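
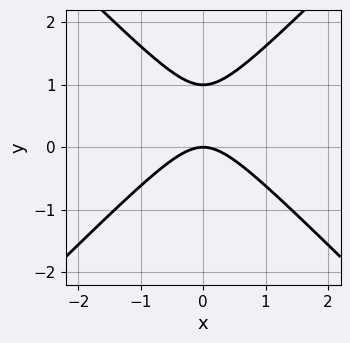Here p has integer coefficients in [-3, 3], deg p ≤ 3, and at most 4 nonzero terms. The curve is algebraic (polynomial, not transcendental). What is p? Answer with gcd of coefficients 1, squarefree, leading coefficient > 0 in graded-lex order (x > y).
x^2 - y^2 + y

(a) Degree: no degree-1 curve has this shape, so deg p = 2.
(b) Symmetries: the x ↦ −x reflection is a symmetry, so x appears only in even powers.
(c) Against the integer gridlines: it crosses the x-axis at the gridline x = 0; among the integer gridlines, it crosses the y-axis at y ∈ {0, 1}.
(d) Matching integer coefficients to the picture gives p.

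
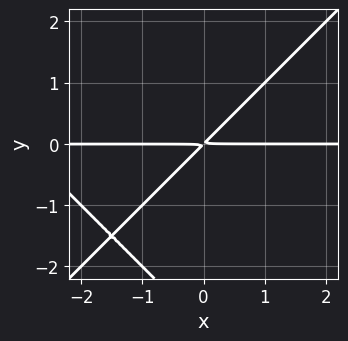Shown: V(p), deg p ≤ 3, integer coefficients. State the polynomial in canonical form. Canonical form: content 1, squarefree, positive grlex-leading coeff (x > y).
1. deg p = 3. A generic line meets the curve in up to 3 points.
2. Observable constraints: the visible x-axis segment lies entirely on the curve.
3. Assembling these constraints gives the stated polynomial.

x^2*y - y^3 + 3*x*y - 3*y^2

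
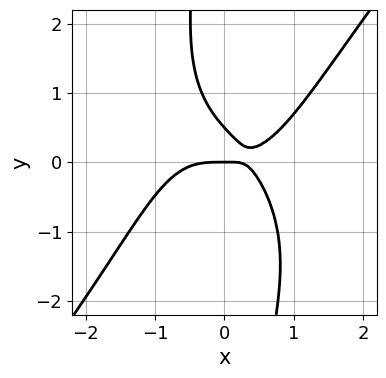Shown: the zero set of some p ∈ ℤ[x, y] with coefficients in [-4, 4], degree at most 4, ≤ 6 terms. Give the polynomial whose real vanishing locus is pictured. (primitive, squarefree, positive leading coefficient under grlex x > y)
2*x^4 - x*y^3 - 2*x*y - 2*y^2 + y

1. Degree: a generic line meets the curve in up to 4 points, so deg p = 4.
2. Against the integer gridlines: it crosses the y-axis at the gridline y = 0; one x-axis crossing is at x = 0.
3. Solving for integer coefficients yields p as stated.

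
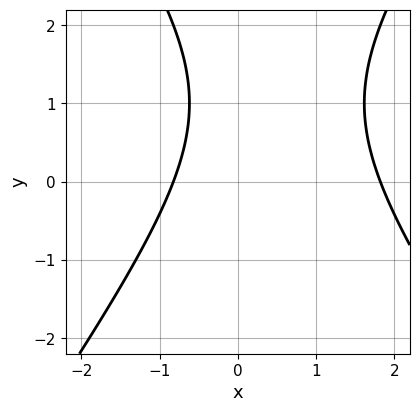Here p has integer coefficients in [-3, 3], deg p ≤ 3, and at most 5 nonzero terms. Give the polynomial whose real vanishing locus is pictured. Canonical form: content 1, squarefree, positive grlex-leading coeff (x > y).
1. The degree is 2 — a generic line meets the curve in up to 2 points.
2. Checking where it meets the axes: it misses every integer gridline on the y-axis.
3. Matching integer coefficients to the picture gives p.

2*x^2 - y^2 - 2*x + 2*y - 3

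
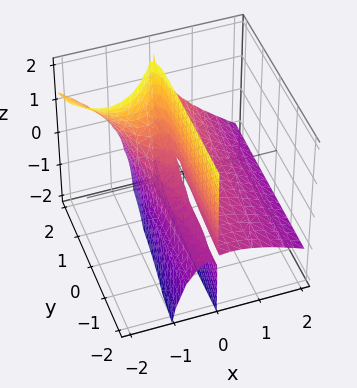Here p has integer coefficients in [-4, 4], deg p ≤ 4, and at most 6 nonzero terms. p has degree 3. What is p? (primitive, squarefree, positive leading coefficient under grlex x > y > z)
(a) deg p = 3. No degree-2 surface has this shape.
(b) Checking where it meets the axes: every point of the z-axis in the box is on the surface; it meets the x-axis at x = 0 (among the integer gridlines); the visible y-axis segment lies entirely on the surface.
(c) Matching integer coefficients to the picture gives p.

2*x^3 + 3*x^2*z - x*y*z - x*y + 3*x*z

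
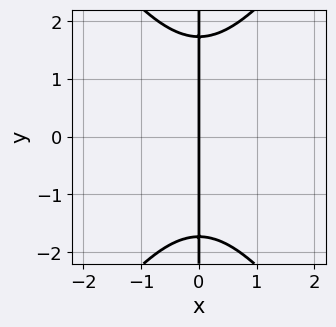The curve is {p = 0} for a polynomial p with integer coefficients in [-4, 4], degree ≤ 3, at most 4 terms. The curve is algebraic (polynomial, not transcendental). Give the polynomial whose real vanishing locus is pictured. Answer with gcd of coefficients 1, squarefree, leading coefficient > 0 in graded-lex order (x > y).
2*x^3 - x*y^2 + 3*x

1. deg p = 3.
2. Symmetries: the y ↦ −y reflection is a symmetry, so y appears only in even powers.
3. Against the integer gridlines: it crosses the x-axis at the gridline x = 0; the visible y-axis segment lies entirely on the curve.
4. Fitting integer coefficients to these (and the overall shape) gives p.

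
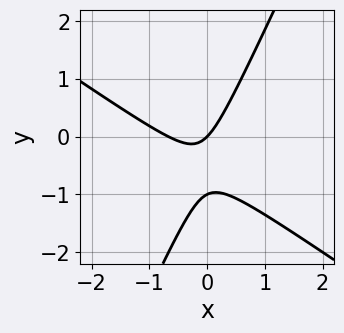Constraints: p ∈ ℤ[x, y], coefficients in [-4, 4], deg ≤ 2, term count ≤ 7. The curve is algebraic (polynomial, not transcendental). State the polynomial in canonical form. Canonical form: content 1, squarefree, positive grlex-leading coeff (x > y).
(a) deg p = 2.
(b) Observable constraints: among the integer gridlines, it crosses the y-axis at y ∈ {-1, 0}; it crosses the x-axis at the gridline x = 0.
(c) The integer polynomial consistent with all of this is the stated p.

3*x^2 + 3*x*y - 2*y^2 + 2*x - 2*y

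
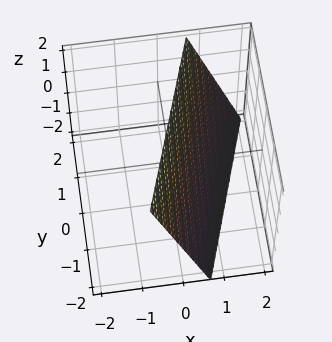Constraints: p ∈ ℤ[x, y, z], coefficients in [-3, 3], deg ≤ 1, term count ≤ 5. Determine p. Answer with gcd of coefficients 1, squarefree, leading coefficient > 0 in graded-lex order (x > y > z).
3*x - y + z - 2

deg p = 1. The surface is flat (a plane).
Against the integer gridlines: it meets the y-axis at y = -2 (among the integer gridlines); it crosses the z-axis at the gridline z = 2.
Together with the visible shape, these determine p as stated.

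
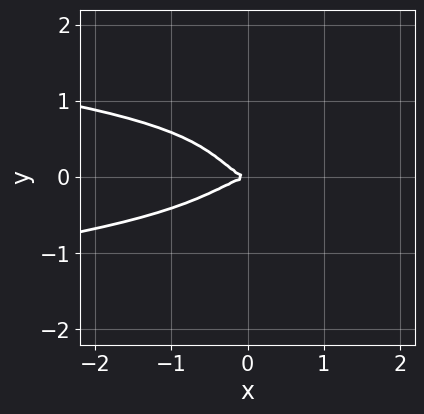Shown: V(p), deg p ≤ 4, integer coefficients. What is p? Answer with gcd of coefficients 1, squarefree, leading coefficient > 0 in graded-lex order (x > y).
3*x^2*y^2 - x*y^3 + x^3 - x^2*y + y^2

The degree is 4 — no degree-3 curve has this shape.
Against the integer gridlines: it crosses the x-axis at the gridline x = 0; one y-axis crossing is at y = 0.
Together with the visible shape, these determine p as stated.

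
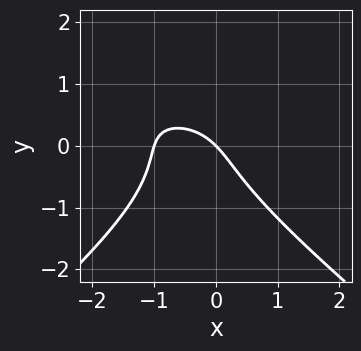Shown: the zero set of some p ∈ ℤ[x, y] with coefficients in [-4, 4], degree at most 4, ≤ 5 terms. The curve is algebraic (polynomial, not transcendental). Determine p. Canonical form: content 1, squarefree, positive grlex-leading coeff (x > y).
2*x^2*y - 3*y^3 - 3*x^2 - 3*x - 3*y

deg p = 3. The shape is more complex than any degree-2 curve.
Against the integer gridlines: among the integer gridlines, it crosses the x-axis at x ∈ {-1, 0}; one y-axis crossing is at y = 0.
The integer polynomial consistent with all of this is the stated p.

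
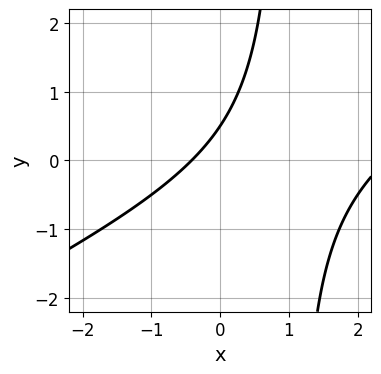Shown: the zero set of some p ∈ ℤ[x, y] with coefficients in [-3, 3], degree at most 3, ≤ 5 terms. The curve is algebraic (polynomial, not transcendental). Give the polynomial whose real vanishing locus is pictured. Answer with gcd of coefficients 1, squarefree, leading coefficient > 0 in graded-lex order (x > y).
x^2 - 2*x*y - 2*x + 2*y - 1

deg p = 2. The shape is more complex than any degree-1 curve.
Matching integer coefficients to the picture gives p.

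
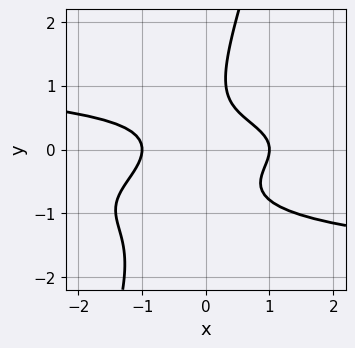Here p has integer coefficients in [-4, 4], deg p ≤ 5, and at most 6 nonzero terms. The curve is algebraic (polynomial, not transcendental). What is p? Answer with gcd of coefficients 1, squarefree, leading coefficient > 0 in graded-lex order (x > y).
(a) deg p = 4. The shape is more complex than any degree-3 curve.
(b) From the axis intercepts and sections: the curve avoids every integer y-axis point in the box; among the integer gridlines, it crosses the x-axis at x ∈ {-1, 1}.
(c) Together with the visible shape, these determine p as stated.

3*x*y^3 - y^4 + 3*x*y^2 + x^2 - 1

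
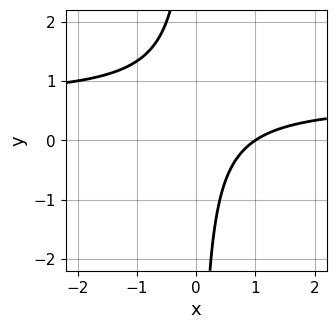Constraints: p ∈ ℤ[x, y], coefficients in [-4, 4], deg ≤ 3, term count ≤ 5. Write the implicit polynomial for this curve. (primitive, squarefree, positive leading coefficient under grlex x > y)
The degree is 2 — no degree-1 curve has this shape.
Checking where it meets the axes: no y-intercept at any integer in the box; it crosses the x-axis at the gridline x = 1.
Solving for integer coefficients yields p as stated.

3*x*y - 2*x + 2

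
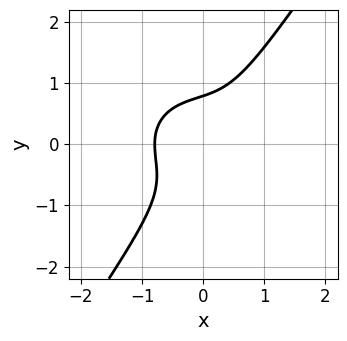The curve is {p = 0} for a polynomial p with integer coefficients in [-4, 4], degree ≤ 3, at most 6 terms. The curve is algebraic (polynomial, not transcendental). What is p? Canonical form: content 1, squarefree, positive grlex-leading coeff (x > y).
(a) deg p = 3. No degree-2 curve has this shape.
(b) The integer polynomial consistent with all of this is the stated p.

2*x^3 + 2*x*y^2 - 2*y^3 + 1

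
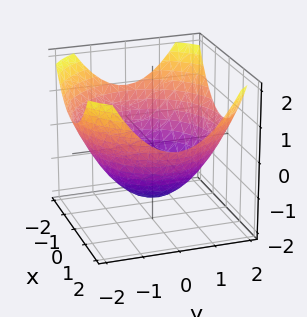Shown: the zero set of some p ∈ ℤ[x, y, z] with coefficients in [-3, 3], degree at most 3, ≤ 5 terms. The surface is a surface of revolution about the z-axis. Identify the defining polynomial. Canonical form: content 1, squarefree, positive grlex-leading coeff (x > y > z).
First, the degree is 2 — a generic line meets the surface in up to 2 points.
Then, symmetry: every cross-section ⟂ z is a circle, so x, y appear only via x² + y².
Next, reading off the gridlines: a circular section at z = -1 has radius exactly 1.
Finally, fitting integer coefficients to these (and the overall shape) gives p.

x^2 + y^2 - 2*z - 3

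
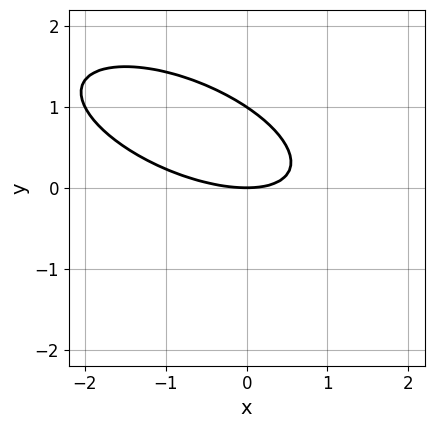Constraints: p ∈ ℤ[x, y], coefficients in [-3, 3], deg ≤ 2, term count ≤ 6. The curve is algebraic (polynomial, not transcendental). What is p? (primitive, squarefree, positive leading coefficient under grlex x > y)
x^2 + 2*x*y + 3*y^2 - 3*y

First, degree: the shape is more complex than any degree-1 curve, so deg p = 2.
Then, checking where it meets the axes: it meets the x-axis at x = 0 (among the integer gridlines); among the integer gridlines, it crosses the y-axis at y ∈ {0, 1}.
Finally, solving for integer coefficients yields p as stated.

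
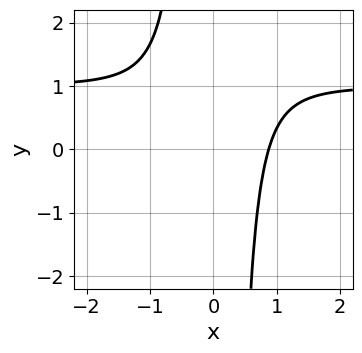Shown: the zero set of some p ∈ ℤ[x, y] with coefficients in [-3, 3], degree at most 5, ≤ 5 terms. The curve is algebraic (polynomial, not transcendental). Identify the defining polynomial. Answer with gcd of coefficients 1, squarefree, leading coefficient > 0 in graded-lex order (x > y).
3*x^3*y - 3*x^3 + 2

1. The degree is 4 — the shape is more complex than any degree-3 curve.
2. Against the integer gridlines: it misses every integer gridline on the y-axis.
3. Assembling these constraints gives the stated polynomial.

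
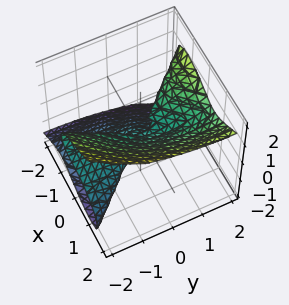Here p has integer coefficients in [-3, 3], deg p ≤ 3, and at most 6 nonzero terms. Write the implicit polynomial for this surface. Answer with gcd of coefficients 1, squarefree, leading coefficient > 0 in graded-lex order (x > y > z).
First, deg p = 3. No degree-2 surface has this shape.
Next, checking where it meets the axes: it meets the z-axis at z = 0 (among the integer gridlines); one x-axis crossing is at x = 0; every point of the y-axis in the box is on the surface.
Finally, putting this together gives p.

2*x^3 - 2*x*y*z + y^2*z - 3*z^3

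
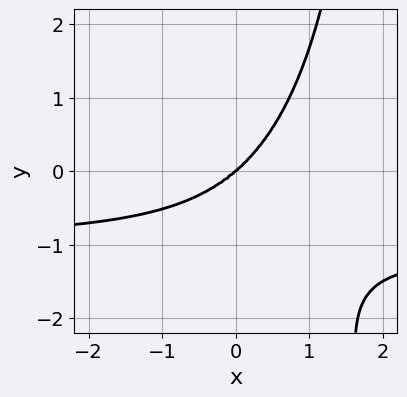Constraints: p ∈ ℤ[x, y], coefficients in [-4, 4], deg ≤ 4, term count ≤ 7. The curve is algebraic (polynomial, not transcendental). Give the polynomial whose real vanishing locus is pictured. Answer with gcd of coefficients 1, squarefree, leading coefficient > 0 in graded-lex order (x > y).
First, deg p = 4.
Next, from the visible intercepts: one y-axis crossing is at y = 0; one x-axis crossing is at x = 0.
Finally, fitting integer coefficients to these (and the overall shape) gives p.

3*x^3*y + x*y^3 + 3*x^3 - 2*x^2*y - 2*y^3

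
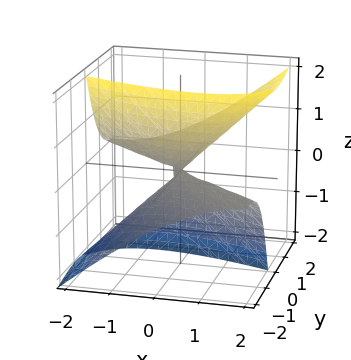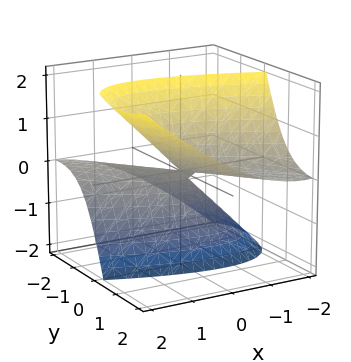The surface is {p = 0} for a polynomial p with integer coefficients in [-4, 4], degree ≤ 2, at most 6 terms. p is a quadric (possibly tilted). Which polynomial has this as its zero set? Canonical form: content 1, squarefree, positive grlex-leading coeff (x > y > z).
First, the degree is 2 — no degree-1 surface has this shape.
Then, from the axis intercepts and sections: it crosses the x-axis at the gridline x = 0; it crosses the y-axis at the gridline y = 0; it meets the z-axis at z = 0 (among the integer gridlines).
Finally, solving for integer coefficients yields p as stated.

x^2 + 2*x*y + y^2 - 3*y*z - z^2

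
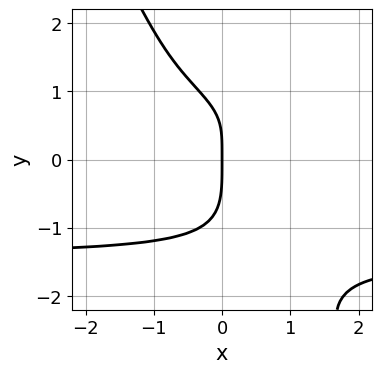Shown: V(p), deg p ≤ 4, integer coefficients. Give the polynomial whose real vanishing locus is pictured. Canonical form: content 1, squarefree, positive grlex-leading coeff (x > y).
First, deg p = 4. No degree-3 curve has this shape.
Next, checking where it meets the axes: one y-axis crossing is at y = 0; it meets the x-axis at x = 0 (among the integer gridlines).
Finally, putting this together gives p.

2*x*y^3 + y^4 - 2*x*y + 3*x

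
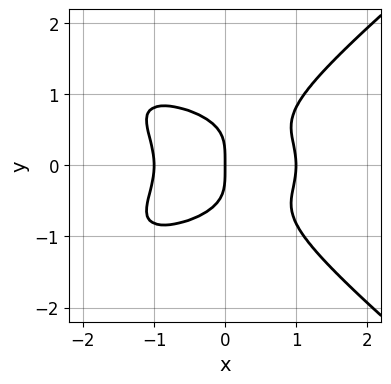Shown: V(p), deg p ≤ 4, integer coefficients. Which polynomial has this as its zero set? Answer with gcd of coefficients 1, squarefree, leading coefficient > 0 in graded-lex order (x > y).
2*x^2*y^2 - 3*y^4 + 2*x^3 - 2*x

deg p = 4. A generic line meets the curve in up to 4 points.
Symmetries: the y ↦ −y reflection is a symmetry, so y appears only in even powers.
From the visible intercepts: among the integer gridlines, it crosses the x-axis at x ∈ {-1, 0, 1}; one y-axis crossing is at y = 0.
Assembling these constraints gives the stated polynomial.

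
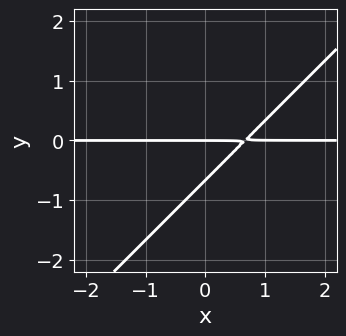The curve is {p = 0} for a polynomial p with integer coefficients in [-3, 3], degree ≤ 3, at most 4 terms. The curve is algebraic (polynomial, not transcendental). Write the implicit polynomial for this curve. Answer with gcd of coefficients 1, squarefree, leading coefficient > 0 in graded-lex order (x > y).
3*x*y - 3*y^2 - 2*y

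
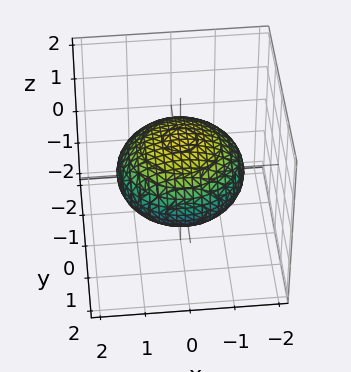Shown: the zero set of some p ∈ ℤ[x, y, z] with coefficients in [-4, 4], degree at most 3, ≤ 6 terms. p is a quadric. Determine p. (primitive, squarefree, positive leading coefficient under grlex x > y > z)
The degree is 2 — bounded and convex; a quadric.
Symmetries: it's symmetric under z → −z, forcing even powers of z; rotational symmetry about the z-axis ⇒ p depends on x, y only through x² + y².
Observable constraints: a circular section at z = 0 has radius between 1 and 2; among the integer gridlines, it crosses the z-axis at z ∈ {-1, 1}.
Together with the visible shape, these determine p as stated.

x^2 + y^2 + 2*z^2 - 2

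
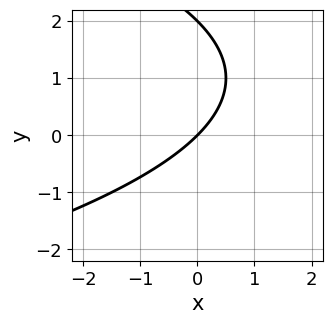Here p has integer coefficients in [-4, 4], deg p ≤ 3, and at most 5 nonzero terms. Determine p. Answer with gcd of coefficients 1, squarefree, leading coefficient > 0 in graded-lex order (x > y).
First, the degree is 2 — a generic line meets the curve in up to 2 points.
Then, from the axis intercepts and sections: it crosses the x-axis at the gridline x = 0; the y-axis gridline crossings are at y ∈ {0, 2}.
Finally, together with the visible shape, these determine p as stated.

y^2 + 2*x - 2*y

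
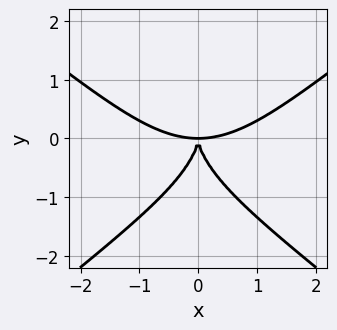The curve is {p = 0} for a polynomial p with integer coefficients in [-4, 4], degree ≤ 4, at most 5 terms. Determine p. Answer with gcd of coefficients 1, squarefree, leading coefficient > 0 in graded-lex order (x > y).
1. The degree is 4 — the shape is more complex than any degree-3 curve.
2. Symmetries: it's symmetric under x → −x, forcing even powers of x.
3. From the axis intercepts and sections: one y-axis crossing is at y = 0; it crosses the x-axis at the gridline x = 0.
4. Matching integer coefficients to the picture gives p.

x^4 - x^2*y^2 - y^4 - 3*x^2*y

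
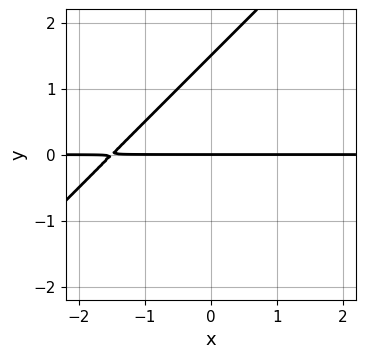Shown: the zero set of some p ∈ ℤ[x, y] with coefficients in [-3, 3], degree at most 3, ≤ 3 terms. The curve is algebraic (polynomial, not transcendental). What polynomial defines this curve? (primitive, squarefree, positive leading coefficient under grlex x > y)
2*x*y - 2*y^2 + 3*y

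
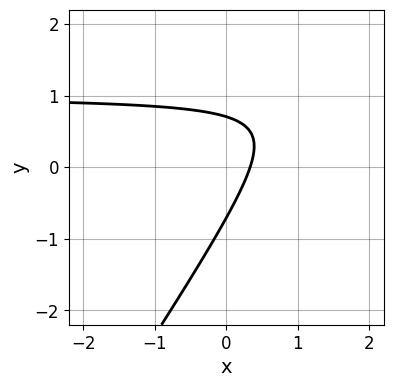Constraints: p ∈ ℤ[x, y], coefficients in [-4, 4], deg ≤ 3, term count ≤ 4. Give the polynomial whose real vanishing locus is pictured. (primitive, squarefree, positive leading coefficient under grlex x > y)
(a) deg p = 2. A generic line meets the curve in up to 2 points.
(b) Putting this together gives p.

3*x*y - 2*y^2 - 3*x + 1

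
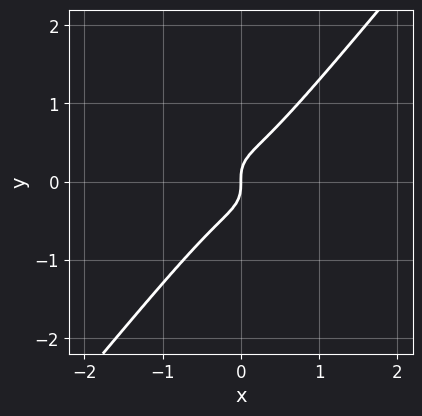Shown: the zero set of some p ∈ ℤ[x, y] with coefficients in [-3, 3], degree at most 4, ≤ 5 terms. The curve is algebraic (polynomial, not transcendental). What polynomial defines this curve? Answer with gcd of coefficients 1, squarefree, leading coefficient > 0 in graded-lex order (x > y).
1. Degree: a generic line meets the curve in up to 3 points, so deg p = 3.
2. Checking where it meets the axes: one y-axis crossing is at y = 0; it crosses the x-axis at the gridline x = 0.
3. Solving for integer coefficients yields p as stated.

3*x^3 + 2*x^2*y - 3*y^3 + x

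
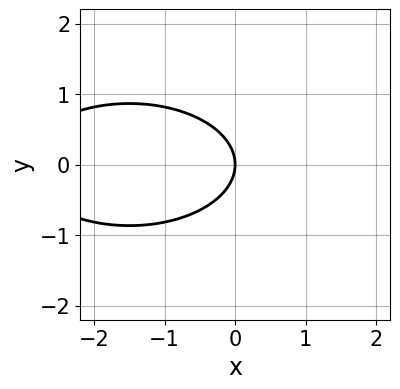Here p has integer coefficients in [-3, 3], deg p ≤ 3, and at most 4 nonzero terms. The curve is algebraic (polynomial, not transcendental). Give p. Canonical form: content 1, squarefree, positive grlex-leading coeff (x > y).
1. deg p = 2.
2. Symmetries: it's symmetric under y → −y, forcing even powers of y.
3. Checking where it meets the axes: it crosses the x-axis at the gridline x = 0; one y-axis crossing is at y = 0.
4. The integer polynomial consistent with all of this is the stated p.

x^2 + 3*y^2 + 3*x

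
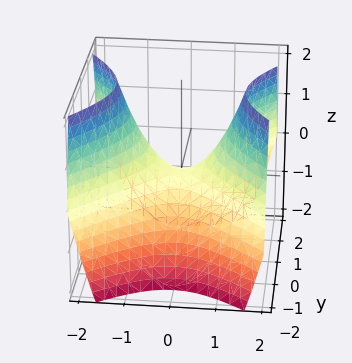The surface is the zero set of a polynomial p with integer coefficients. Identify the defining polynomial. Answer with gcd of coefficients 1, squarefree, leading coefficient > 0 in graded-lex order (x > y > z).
x^2 - y^2 - z

1. deg p = 2. A saddle surface; a quadric.
2. Symmetries: it's symmetric under x → −x, forcing even powers of x; mirror symmetry y ↦ −y ⇒ only even powers of y.
3. From the visible intercepts: it crosses the z-axis at the gridline z = 0; one x-axis crossing is at x = 0.
4. Solving for integer coefficients yields p as stated.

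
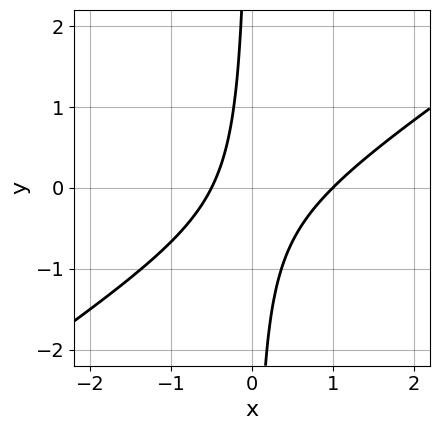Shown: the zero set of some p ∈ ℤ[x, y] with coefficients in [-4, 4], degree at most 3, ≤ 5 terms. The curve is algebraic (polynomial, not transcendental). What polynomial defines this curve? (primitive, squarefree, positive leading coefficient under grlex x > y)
First, the degree is 2 — a generic line meets the curve in up to 2 points.
Then, against the integer gridlines: it meets the x-axis at x = 1 (among the integer gridlines); it misses every integer gridline on the y-axis.
Finally, assembling these constraints gives the stated polynomial.

2*x^2 - 3*x*y - x - 1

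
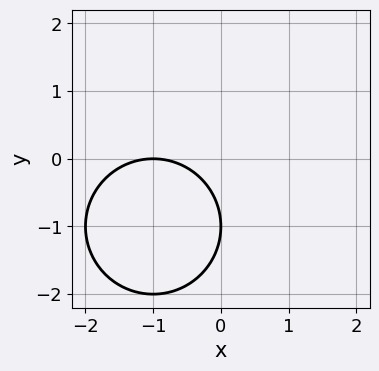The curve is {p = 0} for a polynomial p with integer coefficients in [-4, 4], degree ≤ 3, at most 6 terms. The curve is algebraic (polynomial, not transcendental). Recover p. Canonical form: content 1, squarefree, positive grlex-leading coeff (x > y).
x^2 + y^2 + 2*x + 2*y + 1

1. Degree: the shape is more complex than any degree-1 curve, so deg p = 2.
2. Against the integer gridlines: it meets the x-axis at x = -1 (among the integer gridlines); one y-axis crossing is at y = -1.
3. Putting this together gives p.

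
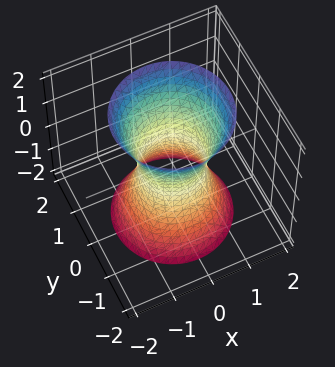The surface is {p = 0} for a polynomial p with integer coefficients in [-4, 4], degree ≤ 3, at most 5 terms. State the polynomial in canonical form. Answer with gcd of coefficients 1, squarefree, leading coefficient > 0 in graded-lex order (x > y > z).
3*x^2 + 3*y^2 - z^2 - 2

Degree: no degree-1 surface has this shape, so deg p = 2.
Symmetry: the z-axis is an axis of rotation, so x and y enter only as x² + y².
Against the integer gridlines: a circular section at z = -1 has radius exactly 1; it misses every integer gridline on the z-axis.
Assembling these constraints gives the stated polynomial.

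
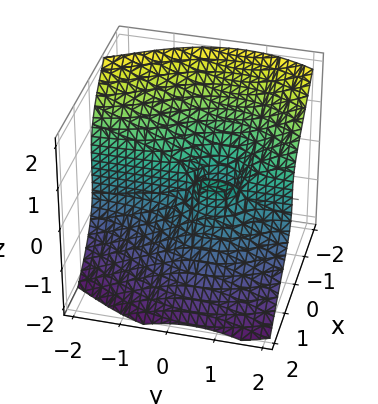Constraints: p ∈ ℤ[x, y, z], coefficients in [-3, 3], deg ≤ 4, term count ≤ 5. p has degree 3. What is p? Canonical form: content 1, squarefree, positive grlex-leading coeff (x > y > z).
Degree: no degree-2 surface has this shape, so deg p = 3.
Observable constraints: one z-axis crossing is at z = 0; one x-axis crossing is at x = 0.
The integer polynomial consistent with all of this is the stated p.

x^3 + x*y^2 + z^3 - x*y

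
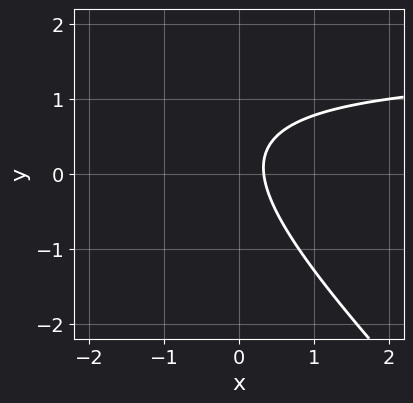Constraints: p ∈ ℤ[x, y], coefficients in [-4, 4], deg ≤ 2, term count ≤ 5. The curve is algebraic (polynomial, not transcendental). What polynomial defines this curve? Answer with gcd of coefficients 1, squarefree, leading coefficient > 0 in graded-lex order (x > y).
Degree: no degree-1 curve has this shape, so deg p = 2.
Against the integer gridlines: no y-intercept at any integer in the box.
Solving for integer coefficients yields p as stated.

2*x*y + 2*y^2 - 3*x - y + 1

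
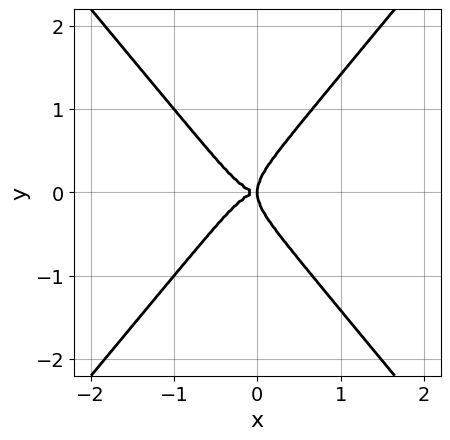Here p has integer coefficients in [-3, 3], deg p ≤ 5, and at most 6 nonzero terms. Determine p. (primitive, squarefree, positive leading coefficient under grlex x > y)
2*x^4 + 3*x^2*y^2 - 3*y^4 + 2*x*y^2

deg p = 4.
Symmetries: the y ↦ −y reflection is a symmetry, so y appears only in even powers.
Against the integer gridlines: it meets the x-axis at x = 0 (among the integer gridlines); it meets the y-axis at y = 0 (among the integer gridlines).
Matching integer coefficients to the picture gives p.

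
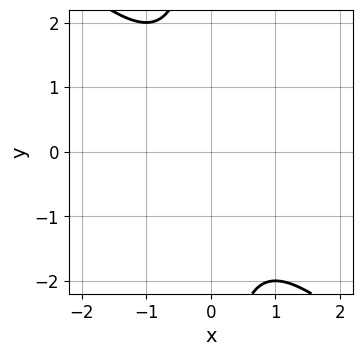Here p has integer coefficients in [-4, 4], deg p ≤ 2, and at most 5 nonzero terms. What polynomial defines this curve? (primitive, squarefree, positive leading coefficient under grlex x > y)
Degree: the shape is more complex than any degree-1 curve, so deg p = 2.
Checking where it meets the axes: no x-intercept at any integer in the box; it misses every integer gridline on the y-axis.
The integer polynomial consistent with all of this is the stated p.

x^2 + x*y + 1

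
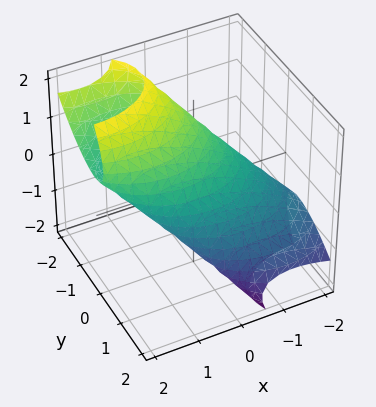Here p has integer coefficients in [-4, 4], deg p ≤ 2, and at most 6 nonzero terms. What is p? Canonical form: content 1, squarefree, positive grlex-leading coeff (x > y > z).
1. deg p = 2.
2. Reading off the gridlines: the y-axis gridline crossings are at y ∈ {-1, 1}; the z-axis gridline crossings are at z ∈ {-1, 1}.
3. Fitting integer coefficients to these (and the overall shape) gives p.

x^2 - 2*x*z + 2*y^2 + 3*y*z + 2*z^2 - 2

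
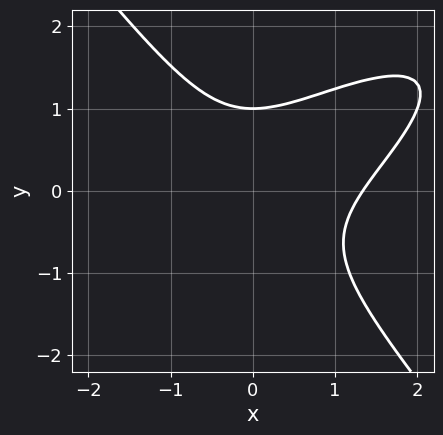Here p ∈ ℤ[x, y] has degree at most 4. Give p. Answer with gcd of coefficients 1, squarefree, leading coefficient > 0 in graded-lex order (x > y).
2*x^3 - 3*x^2*y + 3*y^3 - x^2 - 3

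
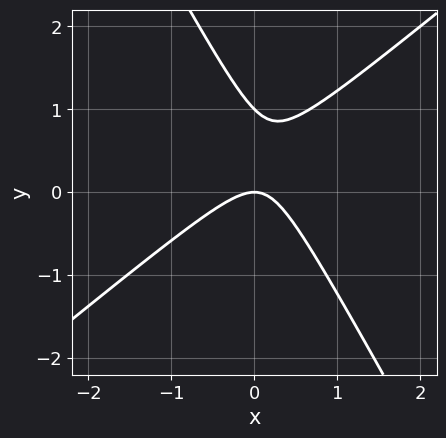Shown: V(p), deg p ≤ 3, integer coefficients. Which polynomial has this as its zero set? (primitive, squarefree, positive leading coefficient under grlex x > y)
3*x^2 - 2*x*y - 2*y^2 + 2*y

1. Degree: the shape is more complex than any degree-1 curve, so deg p = 2.
2. Against the integer gridlines: among the integer gridlines, it crosses the y-axis at y ∈ {0, 1}; one x-axis crossing is at x = 0.
3. Assembling these constraints gives the stated polynomial.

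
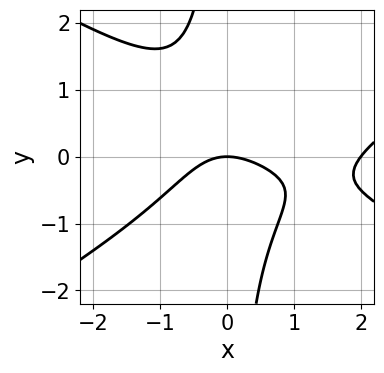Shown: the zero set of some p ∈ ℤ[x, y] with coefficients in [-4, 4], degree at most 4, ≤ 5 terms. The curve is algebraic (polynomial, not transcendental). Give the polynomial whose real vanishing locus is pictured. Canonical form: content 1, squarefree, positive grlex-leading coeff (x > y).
x^3 - 3*x*y^2 - 2*x^2 - 3*y

First, the degree is 3 — the shape is more complex than any degree-2 curve.
Then, against the integer gridlines: it meets the y-axis at y = 0 (among the integer gridlines); the x-axis gridline crossings are at x ∈ {0, 2}.
Finally, these observations pin down the coefficients.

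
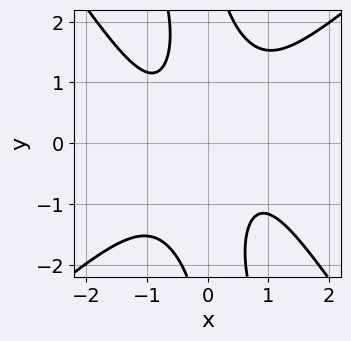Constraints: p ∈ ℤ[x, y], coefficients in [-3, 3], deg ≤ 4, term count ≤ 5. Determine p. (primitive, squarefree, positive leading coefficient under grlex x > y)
(a) The degree is 4 — no degree-3 curve has this shape.
(b) Checking where it meets the axes: the curve avoids every integer x-axis point in the box; the curve avoids every integer y-axis point in the box.
(c) Matching integer coefficients to the picture gives p.

3*x^4 - 3*x^2*y^2 - x*y^3 + 3*x*y + 3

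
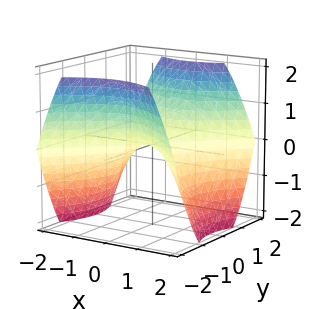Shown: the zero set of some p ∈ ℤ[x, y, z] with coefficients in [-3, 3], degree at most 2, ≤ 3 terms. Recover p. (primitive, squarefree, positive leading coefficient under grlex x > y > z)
Degree: a saddle surface; a quadric, so deg p = 2.
Symmetries: it's symmetric under x → −x, forcing even powers of x; the y ↦ −y reflection is a symmetry, so y appears only in even powers.
From the axis intercepts and sections: it meets the x-axis at x = 0 (among the integer gridlines); it meets the y-axis at y = 0 (among the integer gridlines); it crosses the z-axis at the gridline z = 0.
Assembling these constraints gives the stated polynomial.

2*x^2 - 2*y^2 + 3*z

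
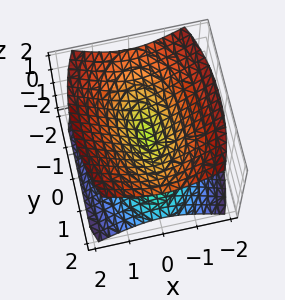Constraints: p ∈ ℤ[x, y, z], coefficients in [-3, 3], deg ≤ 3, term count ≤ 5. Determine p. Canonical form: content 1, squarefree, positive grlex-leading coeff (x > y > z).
3*x^2 + y^2 - 3*z^2

(a) The picture has 2 separate pieces.
(b) Degree: a double cone through the origin; a quadric, so deg p = 2.
(c) Symmetries: mirror symmetry y ↦ −y ⇒ only even powers of y; the x ↦ −x reflection is a symmetry, so x appears only in even powers; mirror symmetry z ↦ −z ⇒ only even powers of z.
(d) Against the integer gridlines: one y-axis crossing is at y = 0; it meets the x-axis at x = 0 (among the integer gridlines); it crosses the z-axis at the gridline z = 0.
(e) Fitting integer coefficients to these (and the overall shape) gives p.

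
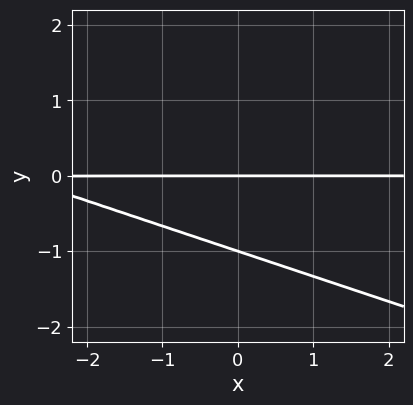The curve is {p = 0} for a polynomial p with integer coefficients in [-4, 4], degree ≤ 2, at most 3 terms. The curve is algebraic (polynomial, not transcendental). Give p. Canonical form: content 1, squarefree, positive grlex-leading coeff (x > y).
First, the degree is 2 — no degree-1 curve has this shape.
Next, from the visible intercepts: the y-axis gridline crossings are at y ∈ {-1, 0}; the visible x-axis segment lies entirely on the curve.
Finally, together with the visible shape, these determine p as stated.

x*y + 3*y^2 + 3*y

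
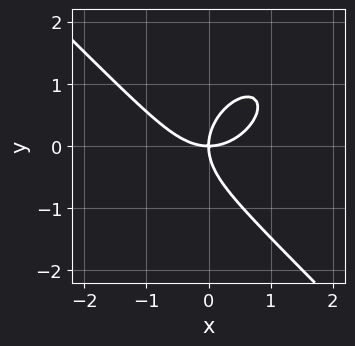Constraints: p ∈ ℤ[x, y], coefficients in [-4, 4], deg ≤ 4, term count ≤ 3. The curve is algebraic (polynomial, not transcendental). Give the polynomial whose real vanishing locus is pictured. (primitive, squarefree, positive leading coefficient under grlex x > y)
2*x^3 + 2*y^3 - 3*x*y

1. Degree: the shape is more complex than any degree-2 curve, so deg p = 3.
2. From the axis intercepts and sections: it crosses the y-axis at the gridline y = 0; it crosses the x-axis at the gridline x = 0.
3. Assembling these constraints gives the stated polynomial.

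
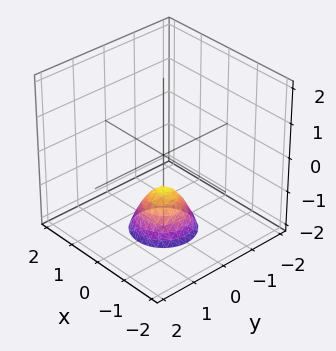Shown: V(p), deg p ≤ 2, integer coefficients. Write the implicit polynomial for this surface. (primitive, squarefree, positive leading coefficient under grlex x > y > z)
3*x^2 + 3*y^2 + 2*z + 2

1. deg p = 2.
2. Symmetries: rotational symmetry about the z-axis ⇒ p depends on x, y only through x² + y².
3. From the visible intercepts: the surface avoids every integer x-axis point in the box; it misses every integer gridline on the y-axis.
4. Together with the visible shape, these determine p as stated.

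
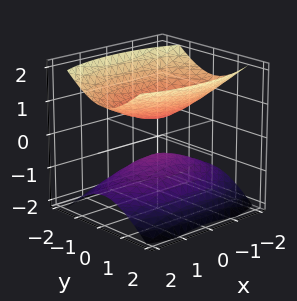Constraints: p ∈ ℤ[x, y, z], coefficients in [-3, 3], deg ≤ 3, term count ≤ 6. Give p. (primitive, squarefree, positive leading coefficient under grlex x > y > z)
First, the picture has 2 separate pieces. They look like related sheets of one shape, so recover p as a whole.
Next, degree: two separate bowl-shaped sheets opening away from each other; a quadric, so deg p = 2.
Then, symmetries: it's symmetric under z → −z, forcing even powers of z; it's symmetric under x → −x, forcing even powers of x; mirror symmetry y ↦ −y ⇒ only even powers of y.
Then, observable constraints: no x-intercept at any integer in the box; no y-intercept at any integer in the box.
Finally, together with the visible shape, these determine p as stated.

x^2 + 3*y^2 - 3*z^2 + 1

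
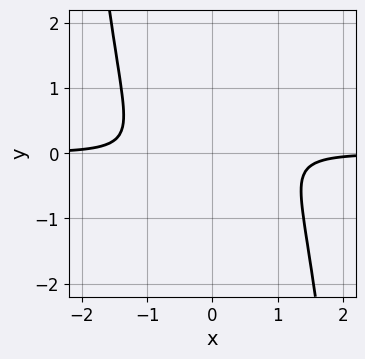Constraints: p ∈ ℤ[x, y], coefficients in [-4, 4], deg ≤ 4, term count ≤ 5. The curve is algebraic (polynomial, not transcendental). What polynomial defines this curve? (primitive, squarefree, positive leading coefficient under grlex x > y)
3*x^3*y - 3*x*y + 3*y^2 + 1

1. Degree: no degree-3 curve has this shape, so deg p = 4.
2. From the axis intercepts and sections: it misses every integer gridline on the y-axis; the curve avoids every integer x-axis point in the box.
3. Fitting integer coefficients to these (and the overall shape) gives p.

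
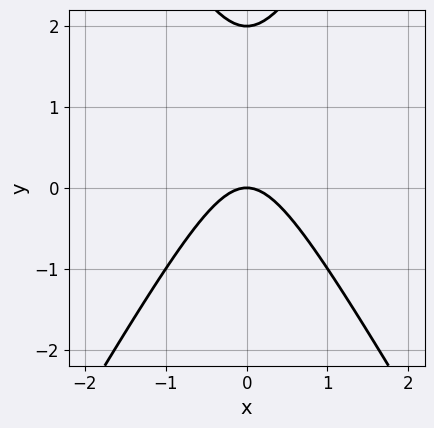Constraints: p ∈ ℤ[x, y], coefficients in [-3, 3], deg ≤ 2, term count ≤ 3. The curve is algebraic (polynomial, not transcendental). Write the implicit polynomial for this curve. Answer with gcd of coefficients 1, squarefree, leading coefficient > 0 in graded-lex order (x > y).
3*x^2 - y^2 + 2*y

Degree: the shape is more complex than any degree-1 curve, so deg p = 2.
Symmetries: mirror symmetry x ↦ −x ⇒ only even powers of x.
From the visible intercepts: the y-axis gridline crossings are at y ∈ {0, 2}; one x-axis crossing is at x = 0.
Solving for integer coefficients yields p as stated.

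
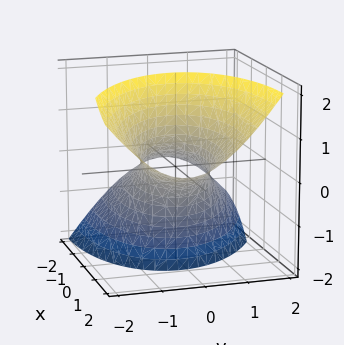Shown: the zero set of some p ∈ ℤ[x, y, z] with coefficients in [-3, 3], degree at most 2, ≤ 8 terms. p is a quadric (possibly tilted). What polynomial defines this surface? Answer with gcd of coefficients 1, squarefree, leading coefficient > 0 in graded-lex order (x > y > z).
x^2 + x*y - 3*x*z + 3*y^2 - z^2 - 2

1. The degree is 2 — no degree-1 surface has this shape.
2. From the visible intercepts: the surface avoids every integer z-axis point in the box.
3. Together with the visible shape, these determine p as stated.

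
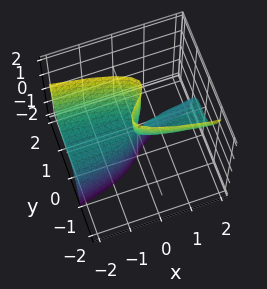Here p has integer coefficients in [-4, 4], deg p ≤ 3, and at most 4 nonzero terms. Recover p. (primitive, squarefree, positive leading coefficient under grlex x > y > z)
The degree is 3 — the shape is more complex than any degree-2 surface.
Observable constraints: every point of the x-axis in the box is on the surface; one y-axis crossing is at y = 0.
The integer polynomial consistent with all of this is the stated p.

3*y^3 + x*z - y*z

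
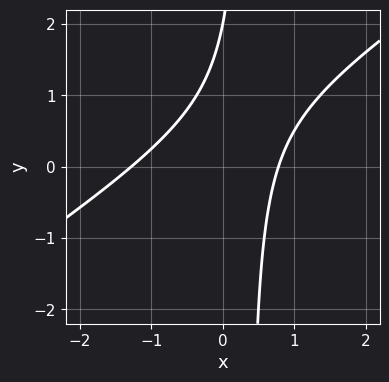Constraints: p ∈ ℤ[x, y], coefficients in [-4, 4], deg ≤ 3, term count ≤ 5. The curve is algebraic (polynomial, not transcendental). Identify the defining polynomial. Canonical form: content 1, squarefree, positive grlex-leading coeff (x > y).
2*x^2 - 3*x*y + x + y - 2

1. Degree: the shape is more complex than any degree-1 curve, so deg p = 2.
2. Reading off the gridlines: it meets the y-axis at y = 2 (among the integer gridlines).
3. Matching integer coefficients to the picture gives p.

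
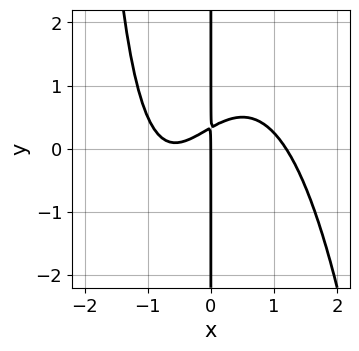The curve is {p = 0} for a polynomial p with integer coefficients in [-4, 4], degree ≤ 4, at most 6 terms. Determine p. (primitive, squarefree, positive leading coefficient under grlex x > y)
2*x^4 + x^2*y - 2*x^2 + 3*x*y - x

1. The degree is 4 — the shape is more complex than any degree-3 curve.
2. Reading off the gridlines: one x-axis crossing is at x = 0; the visible y-axis segment lies entirely on the curve.
3. The integer polynomial consistent with all of this is the stated p.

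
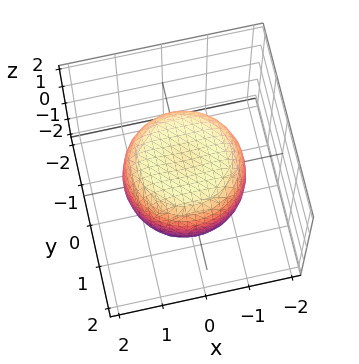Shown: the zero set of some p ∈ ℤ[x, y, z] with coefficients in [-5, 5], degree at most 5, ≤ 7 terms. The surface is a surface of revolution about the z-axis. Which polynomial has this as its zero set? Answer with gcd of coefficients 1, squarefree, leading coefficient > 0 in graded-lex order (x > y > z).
2*x^4 + 4*x^2*y^2 + 2*y^4 - 2*x^2 - 2*y^2 + 3*z^2 - 3

First, degree: no degree-3 surface has this shape, so deg p = 4.
Next, symmetries: the surface is invariant under rotation about z: p = q(x² + y², z).
Then, from the axis intercepts and sections: a circular section at z = 0 has radius between 1 and 2; among the integer gridlines, it crosses the z-axis at z ∈ {-1, 1}.
Finally, putting this together gives p.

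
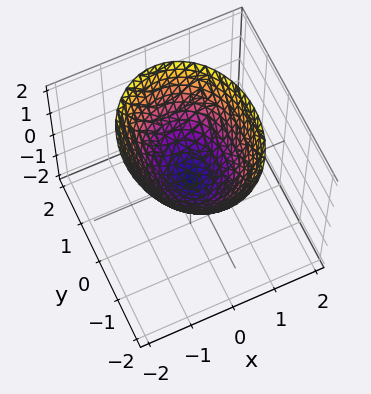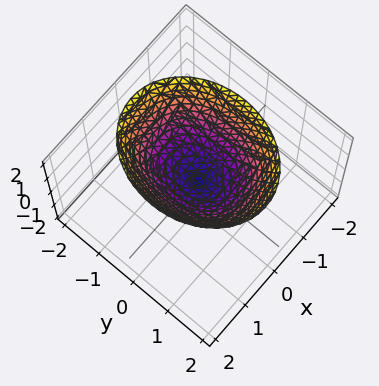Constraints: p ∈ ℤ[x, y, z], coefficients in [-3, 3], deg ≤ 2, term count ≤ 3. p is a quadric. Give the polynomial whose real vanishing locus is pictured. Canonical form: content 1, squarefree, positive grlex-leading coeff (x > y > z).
First, deg p = 2. A single bowl opening along one axis; a quadric.
Next, symmetries: mirror symmetry y ↦ −y ⇒ only even powers of y; it's symmetric under x → −x, forcing even powers of x.
Then, observable constraints: it meets the z-axis at z = 0 (among the integer gridlines); it meets the y-axis at y = 0 (among the integer gridlines).
Finally, these observations pin down the coefficients.

3*x^2 + 2*y^2 - 3*z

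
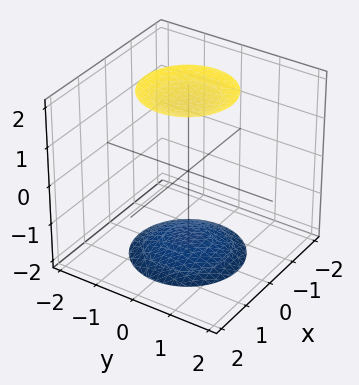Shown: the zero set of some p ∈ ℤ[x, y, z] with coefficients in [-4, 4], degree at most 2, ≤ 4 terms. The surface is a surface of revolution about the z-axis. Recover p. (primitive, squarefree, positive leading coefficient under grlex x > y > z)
x^2 + y^2 - z^2 + 3

I count 2 distinct pieces.
The degree is 2 — the shape is more complex than any degree-1 surface.
Symmetries: rotational symmetry about the z-axis ⇒ p depends on x, y only through x² + y².
Checking where it meets the axes: it misses every integer gridline on the x-axis; a circular section at z = -2 has radius exactly 1.
These observations pin down the coefficients.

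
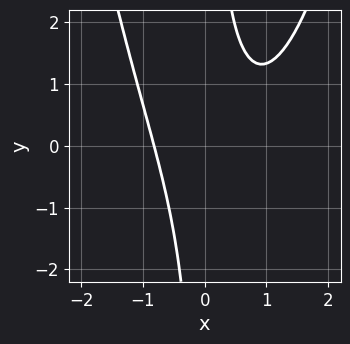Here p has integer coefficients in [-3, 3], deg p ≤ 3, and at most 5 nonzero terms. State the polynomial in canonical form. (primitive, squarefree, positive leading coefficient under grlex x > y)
1. The degree is 3 — the shape is more complex than any degree-2 curve.
2. Observable constraints: it misses every integer gridline on the y-axis.
3. The integer polynomial consistent with all of this is the stated p.

3*x^3 - 2*x^2 - 3*x*y + 3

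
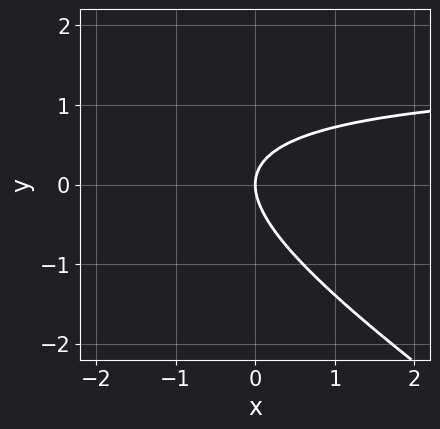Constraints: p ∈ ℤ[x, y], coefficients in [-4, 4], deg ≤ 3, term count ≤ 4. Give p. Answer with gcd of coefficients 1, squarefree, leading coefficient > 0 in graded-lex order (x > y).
2*x*y + 3*y^2 - 3*x

First, degree: no degree-1 curve has this shape, so deg p = 2.
Then, against the integer gridlines: it meets the x-axis at x = 0 (among the integer gridlines); one y-axis crossing is at y = 0.
Finally, fitting integer coefficients to these (and the overall shape) gives p.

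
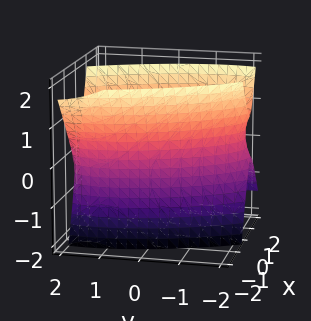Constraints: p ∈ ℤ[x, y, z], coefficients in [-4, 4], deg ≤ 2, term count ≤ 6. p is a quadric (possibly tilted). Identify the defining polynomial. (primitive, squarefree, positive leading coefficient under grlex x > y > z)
3*x^2 + 2*x*y + x*z + y^2 - z^2 - 3

(a) Degree: no degree-1 surface has this shape, so deg p = 2.
(b) Observable constraints: it misses every integer gridline on the z-axis; the x-axis gridline crossings are at x ∈ {-1, 1}.
(c) Solving for integer coefficients yields p as stated.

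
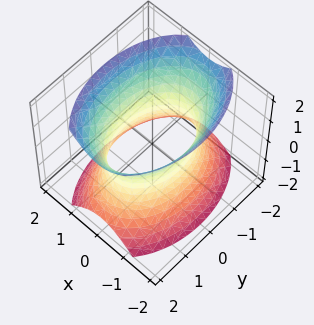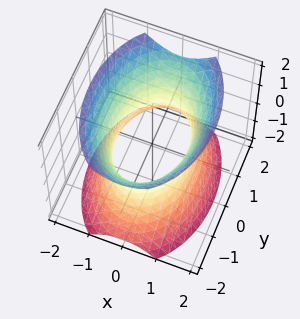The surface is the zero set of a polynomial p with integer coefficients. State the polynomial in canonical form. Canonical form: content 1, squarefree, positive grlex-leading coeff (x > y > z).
(a) The degree is 2 — an hourglass — one-sheet hyperboloid; a quadric.
(b) Symmetries: mirror symmetry z ↦ −z ⇒ only even powers of z; mirror symmetry x ↦ −x ⇒ only even powers of x; the y ↦ −y reflection is a symmetry, so y appears only in even powers.
(c) Observable constraints: it misses every integer gridline on the z-axis; among the integer gridlines, it crosses the x-axis at x ∈ {-1, 1}.
(d) Fitting integer coefficients to these (and the overall shape) gives p.

2*x^2 + y^2 - z^2 - 2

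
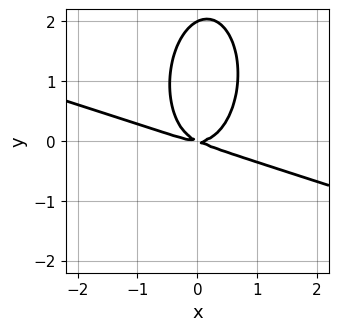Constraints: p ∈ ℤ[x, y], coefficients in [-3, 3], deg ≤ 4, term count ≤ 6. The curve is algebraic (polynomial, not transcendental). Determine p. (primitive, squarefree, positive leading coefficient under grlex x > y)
x^3 + 3*x^2*y + y^3 - x*y - 2*y^2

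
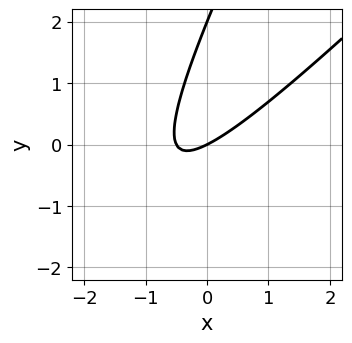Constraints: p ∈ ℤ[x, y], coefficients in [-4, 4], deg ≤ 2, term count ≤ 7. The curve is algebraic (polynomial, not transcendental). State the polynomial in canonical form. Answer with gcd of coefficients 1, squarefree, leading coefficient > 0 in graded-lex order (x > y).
(a) Degree: a generic line meets the curve in up to 2 points, so deg p = 2.
(b) From the axis intercepts and sections: the y-axis gridline crossings are at y ∈ {0, 2}; it meets the x-axis at x = 0 (among the integer gridlines).
(c) These observations pin down the coefficients.

2*x^2 - 3*x*y + y^2 + x - 2*y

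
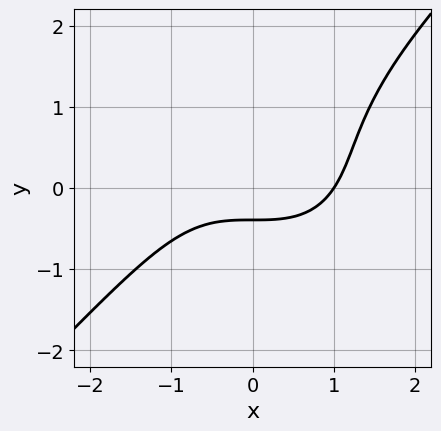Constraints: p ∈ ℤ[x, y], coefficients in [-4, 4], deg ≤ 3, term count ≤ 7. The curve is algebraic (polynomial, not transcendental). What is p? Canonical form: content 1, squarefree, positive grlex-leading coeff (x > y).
(a) deg p = 3. A generic line meets the curve in up to 3 points.
(b) Observable constraints: it crosses the x-axis at the gridline x = 1.
(c) Solving for integer coefficients yields p as stated.

x^3 - y^3 + y^2 - 2*y - 1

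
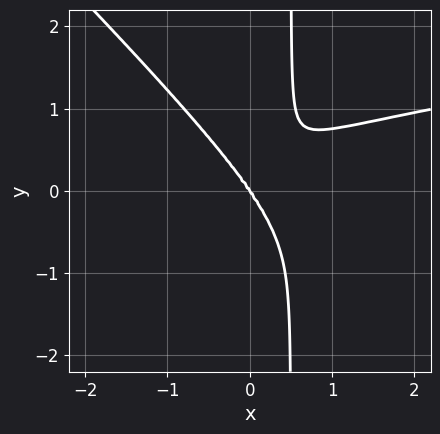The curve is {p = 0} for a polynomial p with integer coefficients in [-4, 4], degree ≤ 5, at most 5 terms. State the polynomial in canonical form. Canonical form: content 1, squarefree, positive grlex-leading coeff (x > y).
(a) Degree: no degree-3 curve has this shape, so deg p = 4.
(b) From the visible intercepts: it meets the y-axis at y = 0 (among the integer gridlines); it crosses the x-axis at the gridline x = 0.
(c) The integer polynomial consistent with all of this is the stated p.

2*x^2*y^2 + 2*x*y^3 - x^3 - x*y^2 - y^3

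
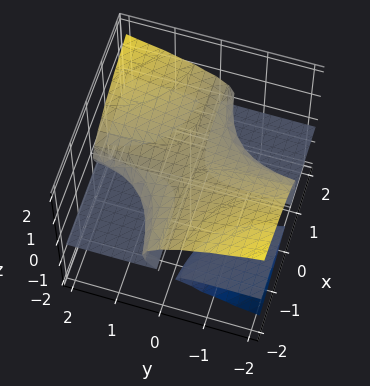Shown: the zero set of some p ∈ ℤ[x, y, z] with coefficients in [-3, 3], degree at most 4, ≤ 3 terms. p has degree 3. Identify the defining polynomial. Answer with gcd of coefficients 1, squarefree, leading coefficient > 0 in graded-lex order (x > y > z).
x*y*z - 3*z^3 + 3*z^2

First, the picture has 3 separate pieces.
Then, degree: the shape is more complex than any degree-2 surface, so deg p = 3.
Then, checking where it meets the axes: the visible y-axis segment lies entirely on the surface; it meets the z-axis at z = 1 (among the integer gridlines).
Finally, assembling these constraints gives the stated polynomial.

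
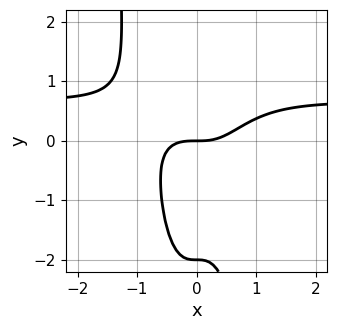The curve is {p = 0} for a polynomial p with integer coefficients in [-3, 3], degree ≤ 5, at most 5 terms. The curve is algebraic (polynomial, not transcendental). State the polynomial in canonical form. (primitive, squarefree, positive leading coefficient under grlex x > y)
(a) deg p = 4. The shape is more complex than any degree-3 curve.
(b) Checking where it meets the axes: among the integer gridlines, it crosses the y-axis at y ∈ {-2, 0}; it crosses the x-axis at the gridline x = 0.
(c) Matching integer coefficients to the picture gives p.

3*x^3*y - 2*x^3 + y^2 + 2*y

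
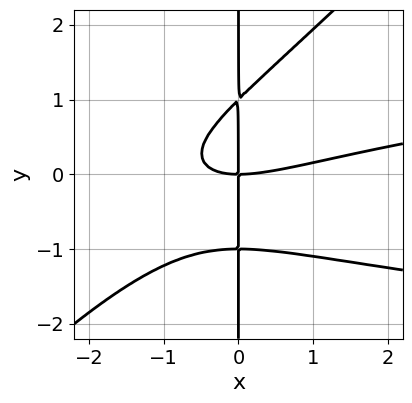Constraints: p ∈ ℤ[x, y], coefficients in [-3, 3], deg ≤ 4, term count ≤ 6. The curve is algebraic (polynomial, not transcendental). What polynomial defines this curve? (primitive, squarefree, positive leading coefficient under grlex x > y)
(a) deg p = 4. No degree-3 curve has this shape.
(b) Observable constraints: every point of the y-axis in the box is on the curve; it meets the x-axis at x = 0 (among the integer gridlines).
(c) These observations pin down the coefficients.

3*x^2*y^2 - 3*x*y^3 - x^3 + 3*x^2*y + 3*x*y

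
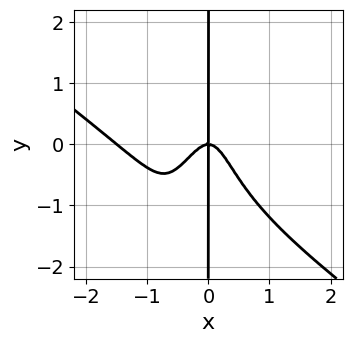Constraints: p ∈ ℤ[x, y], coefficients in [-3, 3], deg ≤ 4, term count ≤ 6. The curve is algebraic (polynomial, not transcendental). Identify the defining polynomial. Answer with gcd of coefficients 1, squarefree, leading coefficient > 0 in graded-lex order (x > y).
2*x^4 + 2*x^3*y - x^2*y^2 + 3*x^3 + x*y

First, the degree is 4 — a generic line meets the curve in up to 4 points.
Next, from the visible intercepts: it crosses the x-axis at the gridline x = 0; the visible y-axis segment lies entirely on the curve.
Finally, these observations pin down the coefficients.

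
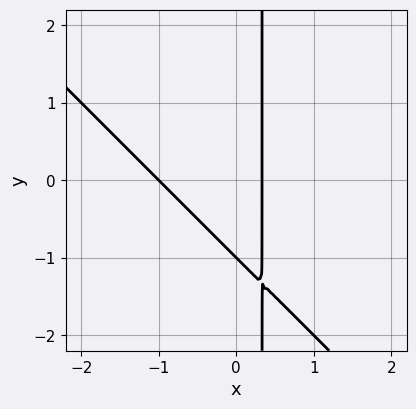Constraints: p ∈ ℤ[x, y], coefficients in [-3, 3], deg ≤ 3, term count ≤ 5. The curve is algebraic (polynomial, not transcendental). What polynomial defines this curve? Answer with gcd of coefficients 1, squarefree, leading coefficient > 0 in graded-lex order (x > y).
3*x^2 + 3*x*y + 2*x - y - 1

(a) The degree is 2 — no degree-1 curve has this shape.
(b) From the axis intercepts and sections: it meets the x-axis at x = -1 (among the integer gridlines); one y-axis crossing is at y = -1.
(c) Matching integer coefficients to the picture gives p.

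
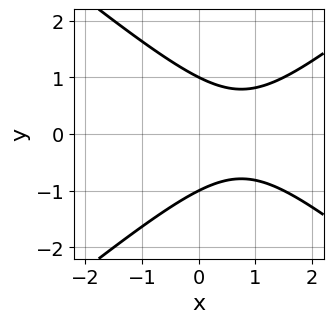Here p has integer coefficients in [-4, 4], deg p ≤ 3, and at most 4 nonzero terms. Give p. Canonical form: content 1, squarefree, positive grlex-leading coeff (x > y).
2*x^2 - 3*y^2 - 3*x + 3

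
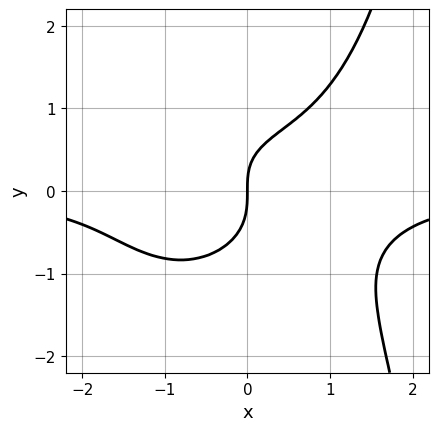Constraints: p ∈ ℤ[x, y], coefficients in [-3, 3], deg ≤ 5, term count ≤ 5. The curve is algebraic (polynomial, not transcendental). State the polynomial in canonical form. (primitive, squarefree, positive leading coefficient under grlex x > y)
2*x^3*y + x*y^3 - 3*y^3 - x*y + 3*x

(a) Degree: the shape is more complex than any degree-3 curve, so deg p = 4.
(b) Against the integer gridlines: it meets the x-axis at x = 0 (among the integer gridlines); one y-axis crossing is at y = 0.
(c) Putting this together gives p.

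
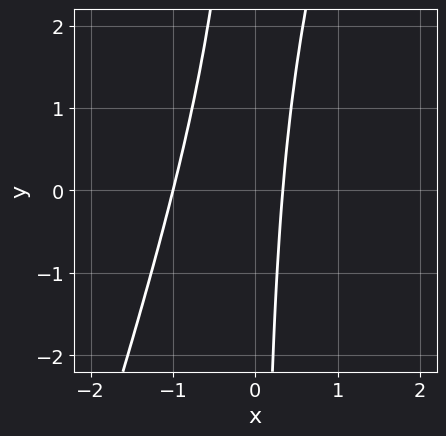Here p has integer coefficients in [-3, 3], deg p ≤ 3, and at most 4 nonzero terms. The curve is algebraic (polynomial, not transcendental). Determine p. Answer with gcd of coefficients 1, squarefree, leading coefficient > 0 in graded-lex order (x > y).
3*x^2 - x*y + 2*x - 1

First, deg p = 2.
Then, against the integer gridlines: the curve avoids every integer y-axis point in the box; one x-axis crossing is at x = -1.
Finally, the integer polynomial consistent with all of this is the stated p.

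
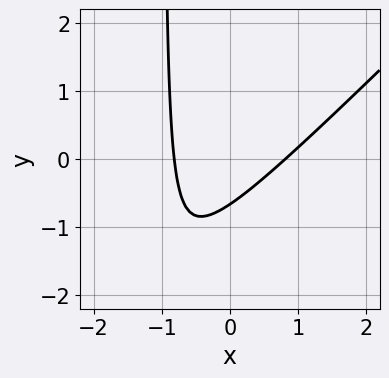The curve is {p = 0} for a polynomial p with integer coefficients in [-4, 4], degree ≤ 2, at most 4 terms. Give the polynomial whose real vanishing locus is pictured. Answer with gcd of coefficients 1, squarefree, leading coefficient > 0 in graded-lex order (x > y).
3*x^2 - 3*x*y - 3*y - 2

Degree: the shape is more complex than any degree-1 curve, so deg p = 2.
Putting this together gives p.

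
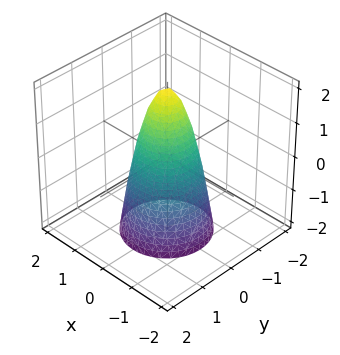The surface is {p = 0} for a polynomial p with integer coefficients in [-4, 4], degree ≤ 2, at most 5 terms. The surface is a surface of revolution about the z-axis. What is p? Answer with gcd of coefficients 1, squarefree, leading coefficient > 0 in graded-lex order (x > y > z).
3*x^2 + 3*y^2 + z - 2

First, deg p = 2. A generic line meets the surface in up to 2 points.
Then, by symmetry, every cross-section ⟂ z is a circle, so x, y appear only via x² + y².
Then, against the integer gridlines: a circular section at z = -2 has radius between 1 and 2; it meets the z-axis at z = 2 (among the integer gridlines).
Finally, putting this together gives p.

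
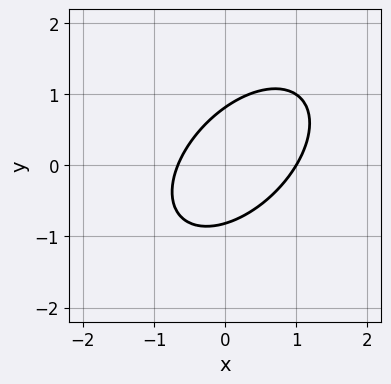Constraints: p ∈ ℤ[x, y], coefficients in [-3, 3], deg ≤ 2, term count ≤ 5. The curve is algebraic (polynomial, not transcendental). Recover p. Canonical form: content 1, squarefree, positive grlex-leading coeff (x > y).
3*x^2 - 3*x*y + 3*y^2 - x - 2

1. Degree: a generic line meets the curve in up to 2 points, so deg p = 2.
2. Observable constraints: one x-axis crossing is at x = 1.
3. Putting this together gives p.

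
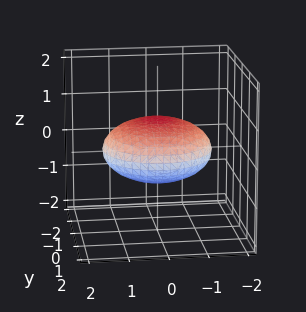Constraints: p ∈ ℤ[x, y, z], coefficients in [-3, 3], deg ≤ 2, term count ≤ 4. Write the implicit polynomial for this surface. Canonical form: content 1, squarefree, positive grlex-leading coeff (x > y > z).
First, the degree is 2 — a generic line meets the surface in up to 2 points.
Next, symmetry: the surface is invariant under rotation about z: p = q(x² + y², z).
Next, checking where it meets the axes: a circular section at z = 0 has radius between 1 and 2.
Finally, assembling these constraints gives the stated polynomial.

x^2 + y^2 + 3*z^2 - 2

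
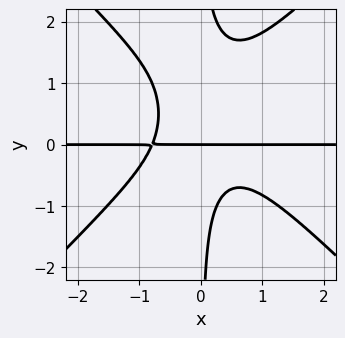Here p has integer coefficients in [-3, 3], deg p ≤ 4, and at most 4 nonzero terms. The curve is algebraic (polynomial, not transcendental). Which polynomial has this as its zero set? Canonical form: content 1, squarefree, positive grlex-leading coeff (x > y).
2*x^3*y - 2*x*y^3 + 2*x*y^2 + y

Degree: the shape is more complex than any degree-3 curve, so deg p = 4.
Against the integer gridlines: it crosses the y-axis at the gridline y = 0; every point of the x-axis in the box is on the curve.
Matching integer coefficients to the picture gives p.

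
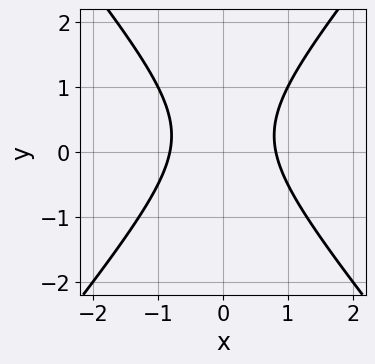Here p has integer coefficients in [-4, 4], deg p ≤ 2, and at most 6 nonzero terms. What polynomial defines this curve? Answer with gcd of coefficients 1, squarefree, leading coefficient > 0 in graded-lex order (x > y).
3*x^2 - 2*y^2 + y - 2

First, deg p = 2. A generic line meets the curve in up to 2 points.
Then, symmetries: the x ↦ −x reflection is a symmetry, so x appears only in even powers.
Then, from the visible intercepts: the curve avoids every integer y-axis point in the box.
Finally, assembling these constraints gives the stated polynomial.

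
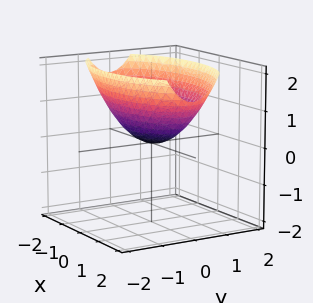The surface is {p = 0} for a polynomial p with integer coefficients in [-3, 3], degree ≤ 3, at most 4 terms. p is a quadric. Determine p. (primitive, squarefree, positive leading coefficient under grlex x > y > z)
x^2 + 3*y^2 - 3*z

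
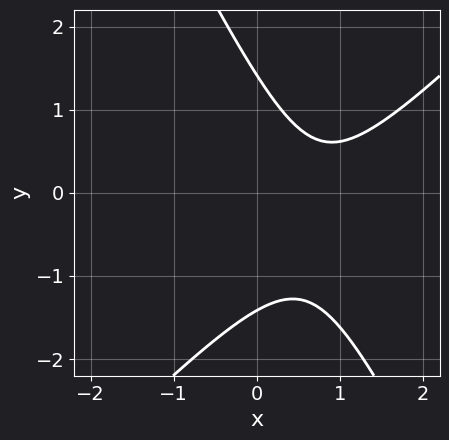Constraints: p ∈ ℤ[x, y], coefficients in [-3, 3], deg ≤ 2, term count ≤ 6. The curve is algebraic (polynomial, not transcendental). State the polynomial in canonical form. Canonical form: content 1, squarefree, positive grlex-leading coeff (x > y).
First, deg p = 2. The shape is more complex than any degree-1 curve.
Then, from the axis intercepts and sections: it misses every integer gridline on the x-axis.
Finally, the integer polynomial consistent with all of this is the stated p.

2*x^2 - x*y - y^2 - 3*x + 2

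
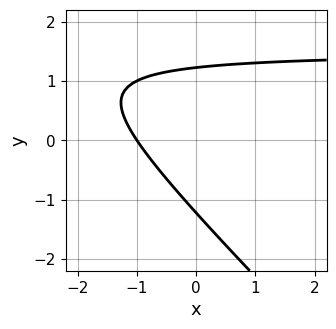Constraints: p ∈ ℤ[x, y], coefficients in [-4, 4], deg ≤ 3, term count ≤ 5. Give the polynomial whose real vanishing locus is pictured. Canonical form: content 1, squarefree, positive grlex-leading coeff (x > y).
2*x*y + 2*y^2 - 3*x - 3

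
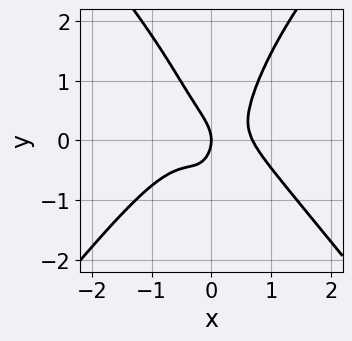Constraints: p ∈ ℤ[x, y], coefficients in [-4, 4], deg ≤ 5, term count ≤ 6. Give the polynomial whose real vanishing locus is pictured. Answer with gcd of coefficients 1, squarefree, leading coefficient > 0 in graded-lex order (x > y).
3*x^4 - 2*x^2*y^2 + 3*x^2*y - y^2 - x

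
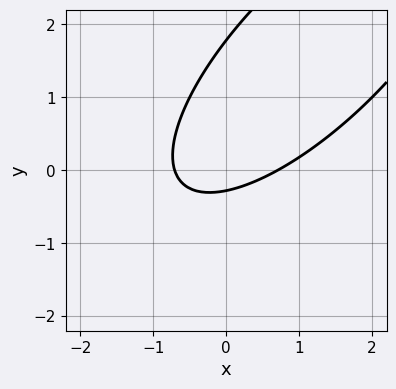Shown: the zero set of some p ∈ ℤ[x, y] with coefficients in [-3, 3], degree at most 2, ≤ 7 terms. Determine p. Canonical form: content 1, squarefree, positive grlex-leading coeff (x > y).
deg p = 2. A generic line meets the curve in up to 2 points.
Matching integer coefficients to the picture gives p.

2*x^2 - 3*x*y + 2*y^2 - 3*y - 1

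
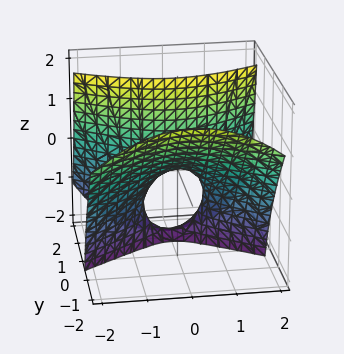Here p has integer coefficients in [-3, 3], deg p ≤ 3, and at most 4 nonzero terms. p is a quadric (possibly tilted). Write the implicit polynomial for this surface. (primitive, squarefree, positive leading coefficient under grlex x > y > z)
x^2 - 2*y^2 - 2*y*z + z

1. deg p = 2. No degree-1 surface has this shape.
2. From the visible intercepts: one y-axis crossing is at y = 0; one z-axis crossing is at z = 0; it meets the x-axis at x = 0 (among the integer gridlines).
3. Putting this together gives p.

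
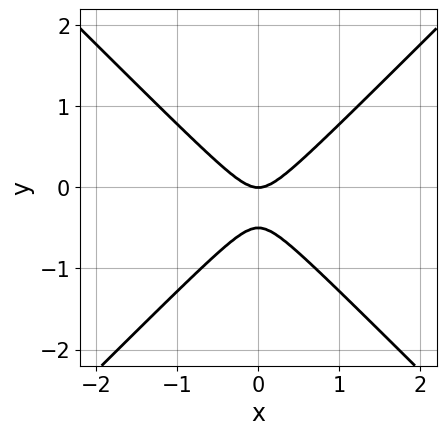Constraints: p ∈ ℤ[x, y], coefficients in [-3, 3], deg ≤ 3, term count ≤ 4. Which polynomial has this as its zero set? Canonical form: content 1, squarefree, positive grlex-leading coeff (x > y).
2*x^2 - 2*y^2 - y

(a) Degree: the shape is more complex than any degree-1 curve, so deg p = 2.
(b) Symmetries: the x ↦ −x reflection is a symmetry, so x appears only in even powers.
(c) Checking where it meets the axes: one x-axis crossing is at x = 0; one y-axis crossing is at y = 0.
(d) Matching integer coefficients to the picture gives p.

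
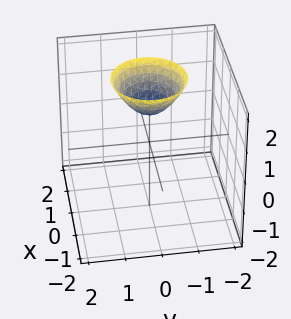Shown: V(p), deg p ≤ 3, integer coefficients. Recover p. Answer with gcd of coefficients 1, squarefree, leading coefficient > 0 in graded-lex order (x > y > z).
First, the degree is 2 — no degree-1 surface has this shape.
Next, symmetry: every cross-section ⟂ z is a circle, so x, y appear only via x² + y².
Then, from the visible intercepts: one z-axis crossing is at z = 1; it misses every integer gridline on the y-axis; no x-intercept at any integer in the box.
Finally, solving for integer coefficients yields p as stated.

x^2 + y^2 - z + 1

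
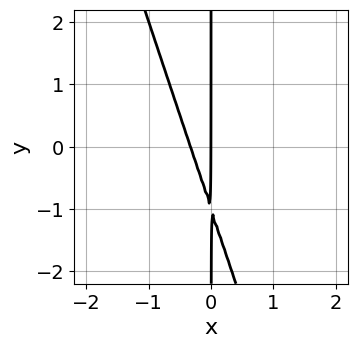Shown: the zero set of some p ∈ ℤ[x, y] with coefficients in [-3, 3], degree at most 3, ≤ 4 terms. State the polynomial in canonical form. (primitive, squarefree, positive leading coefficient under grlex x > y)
1. The degree is 2 — no degree-1 curve has this shape.
2. Observable constraints: one x-axis crossing is at x = 0; the visible y-axis segment lies entirely on the curve.
3. Matching integer coefficients to the picture gives p.

3*x^2 + x*y + x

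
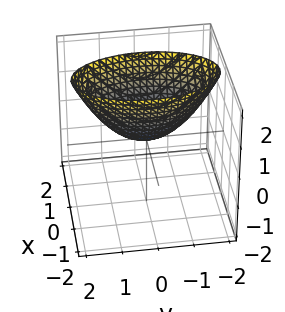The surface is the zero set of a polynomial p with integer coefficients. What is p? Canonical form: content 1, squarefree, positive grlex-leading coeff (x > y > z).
3*x^2 + y^2 - 2*z

(a) deg p = 2. A paraboloid; a quadric.
(b) Symmetries: the x ↦ −x reflection is a symmetry, so x appears only in even powers; the y ↦ −y reflection is a symmetry, so y appears only in even powers.
(c) From the axis intercepts and sections: one y-axis crossing is at y = 0; one x-axis crossing is at x = 0.
(d) Assembling these constraints gives the stated polynomial.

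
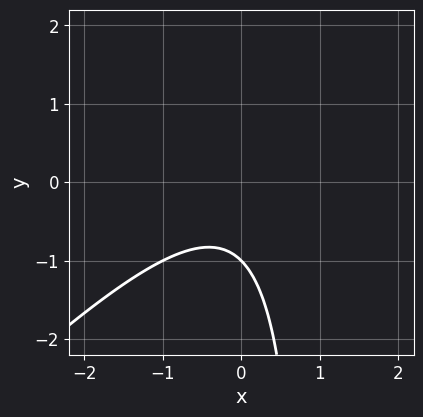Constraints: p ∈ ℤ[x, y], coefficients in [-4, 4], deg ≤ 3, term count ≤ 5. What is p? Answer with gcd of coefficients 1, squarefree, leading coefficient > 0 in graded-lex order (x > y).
1. deg p = 2. A generic line meets the curve in up to 2 points.
2. Reading off the gridlines: the curve avoids every integer x-axis point in the box; it crosses the y-axis at the gridline y = -1.
3. The integer polynomial consistent with all of this is the stated p.

x^2 - x*y + y + 1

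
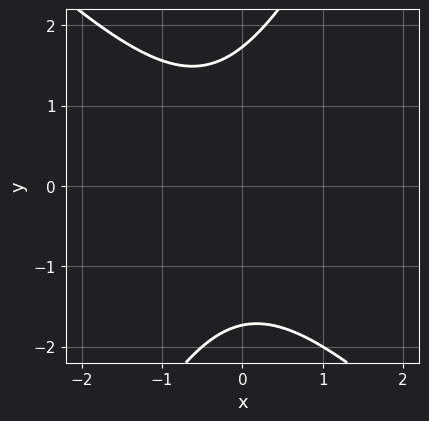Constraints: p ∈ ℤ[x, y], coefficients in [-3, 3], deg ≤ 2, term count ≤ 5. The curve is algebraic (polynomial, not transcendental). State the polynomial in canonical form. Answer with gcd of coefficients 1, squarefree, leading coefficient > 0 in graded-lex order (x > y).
1. Degree: no degree-1 curve has this shape, so deg p = 2.
2. Against the integer gridlines: the curve avoids every integer x-axis point in the box.
3. Together with the visible shape, these determine p as stated.

2*x^2 + x*y - y^2 + x + 3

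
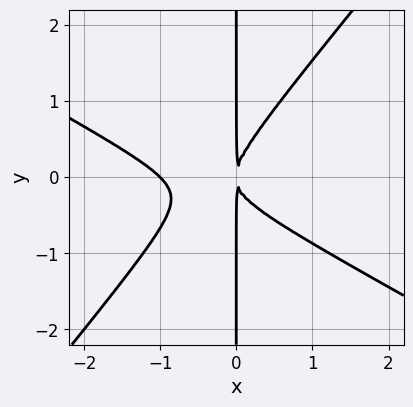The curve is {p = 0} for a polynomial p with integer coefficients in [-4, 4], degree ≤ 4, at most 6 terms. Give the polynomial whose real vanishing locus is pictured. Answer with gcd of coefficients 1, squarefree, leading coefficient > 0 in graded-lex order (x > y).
1. The degree is 3 — the shape is more complex than any degree-2 curve.
2. Checking where it meets the axes: every point of the y-axis in the box is on the curve; it meets the x-axis at x = -1 (among the integer gridlines).
3. Assembling these constraints gives the stated polynomial.

2*x^3 + 2*x^2*y - 3*x*y^2 + 2*x^2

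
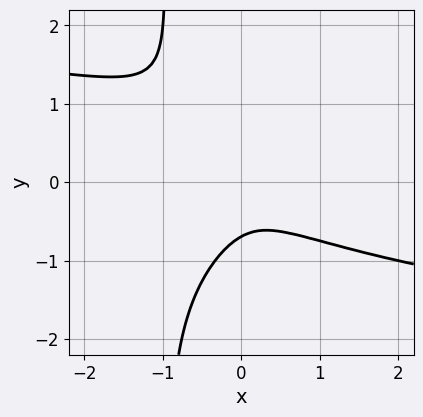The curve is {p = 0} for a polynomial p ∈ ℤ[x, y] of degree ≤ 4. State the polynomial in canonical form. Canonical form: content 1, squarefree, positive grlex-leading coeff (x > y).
1. deg p = 4. A generic line meets the curve in up to 4 points.
2. Observable constraints: it misses every integer gridline on the x-axis.
3. Solving for integer coefficients yields p as stated.

3*x*y^3 + 3*y^3 + 3*x^2 + 2*x*y + 1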